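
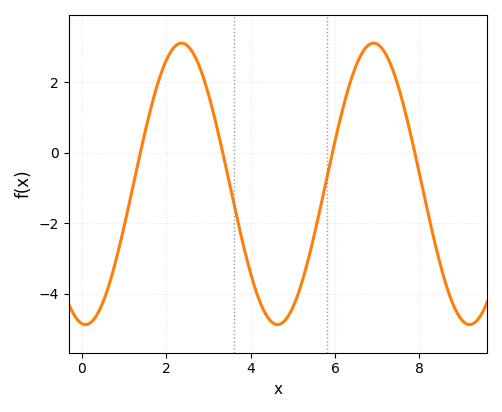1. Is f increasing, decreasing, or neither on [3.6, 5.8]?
neither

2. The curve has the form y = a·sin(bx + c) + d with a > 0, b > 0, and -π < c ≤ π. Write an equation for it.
y = 3.99sin(1.4x - 1.7) - 0.88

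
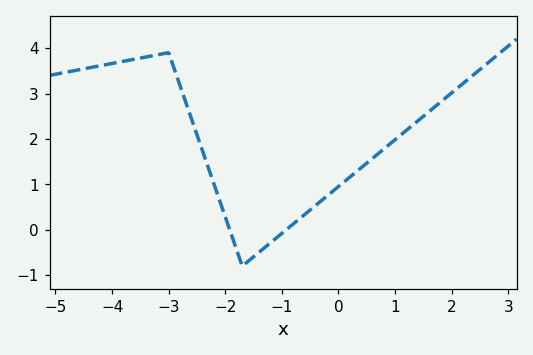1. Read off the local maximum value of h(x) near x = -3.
3.9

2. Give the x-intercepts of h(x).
-1.92, -0.924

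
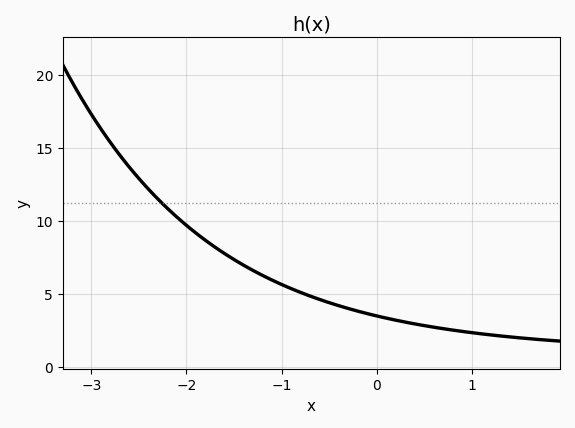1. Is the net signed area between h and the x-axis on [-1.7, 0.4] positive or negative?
positive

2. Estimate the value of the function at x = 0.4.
3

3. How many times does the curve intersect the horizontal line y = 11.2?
1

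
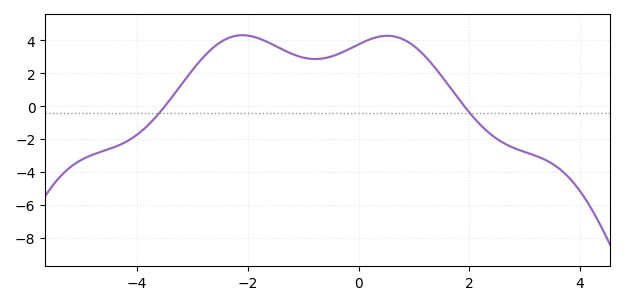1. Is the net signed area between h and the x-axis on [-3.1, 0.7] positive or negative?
positive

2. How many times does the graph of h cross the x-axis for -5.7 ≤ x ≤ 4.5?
2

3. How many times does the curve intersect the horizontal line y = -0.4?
2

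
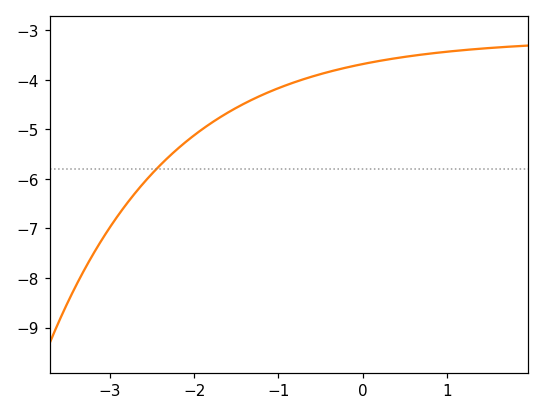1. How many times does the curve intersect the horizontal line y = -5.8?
1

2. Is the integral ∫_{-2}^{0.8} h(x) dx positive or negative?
negative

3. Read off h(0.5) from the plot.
-3.5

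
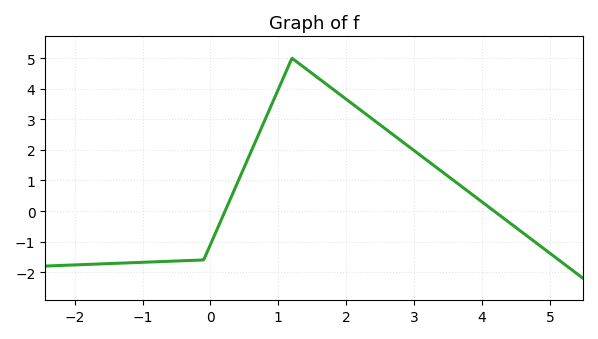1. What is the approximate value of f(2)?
3.66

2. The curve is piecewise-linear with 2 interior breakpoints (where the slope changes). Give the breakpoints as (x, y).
(-0.1, -1.6); (1.2, 5)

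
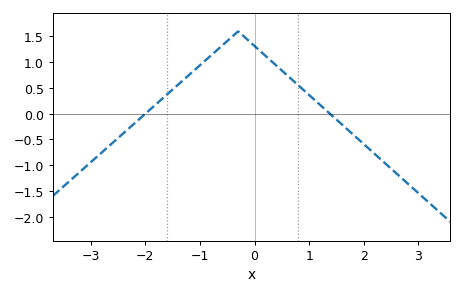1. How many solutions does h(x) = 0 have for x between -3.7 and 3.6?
2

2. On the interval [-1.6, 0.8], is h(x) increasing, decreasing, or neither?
neither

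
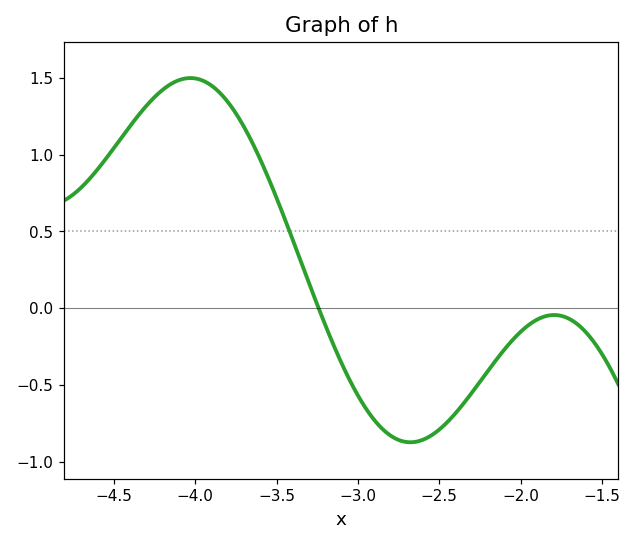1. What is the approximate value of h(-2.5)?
-0.789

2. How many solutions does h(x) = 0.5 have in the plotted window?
1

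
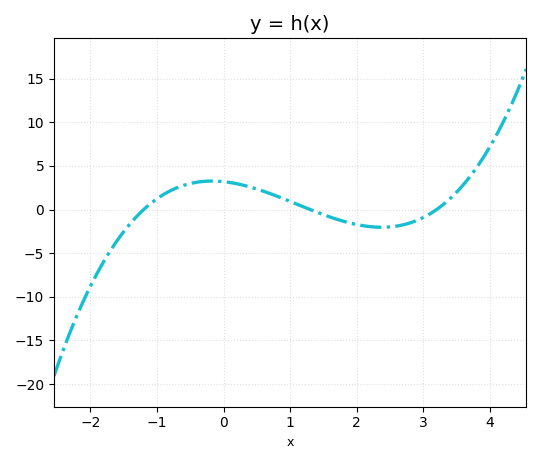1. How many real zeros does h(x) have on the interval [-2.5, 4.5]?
3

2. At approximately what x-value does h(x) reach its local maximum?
-0.174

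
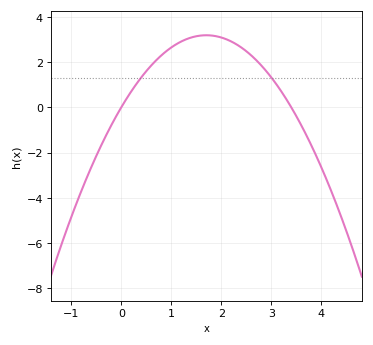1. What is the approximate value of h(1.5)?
3.13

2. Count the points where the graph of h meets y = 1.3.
2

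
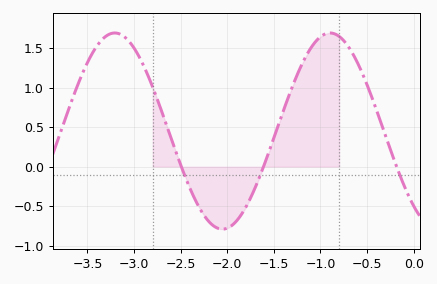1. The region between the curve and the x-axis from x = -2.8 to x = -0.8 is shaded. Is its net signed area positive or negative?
positive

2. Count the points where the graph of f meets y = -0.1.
3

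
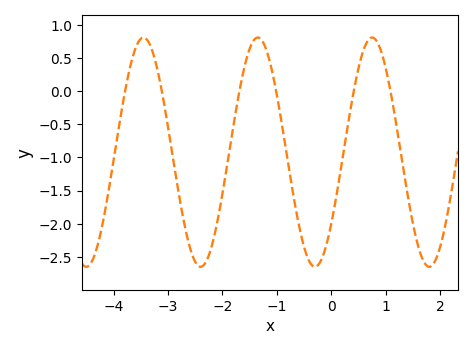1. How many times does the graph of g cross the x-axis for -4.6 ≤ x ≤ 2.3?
6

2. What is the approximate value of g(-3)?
-0.55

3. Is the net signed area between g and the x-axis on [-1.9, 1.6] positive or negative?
negative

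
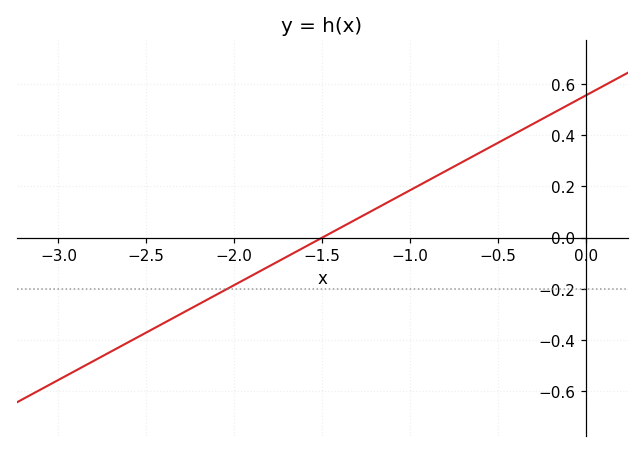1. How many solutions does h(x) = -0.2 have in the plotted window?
1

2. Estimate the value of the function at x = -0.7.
0.296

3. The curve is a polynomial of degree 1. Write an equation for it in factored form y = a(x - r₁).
y = 0.37(x + 1.5)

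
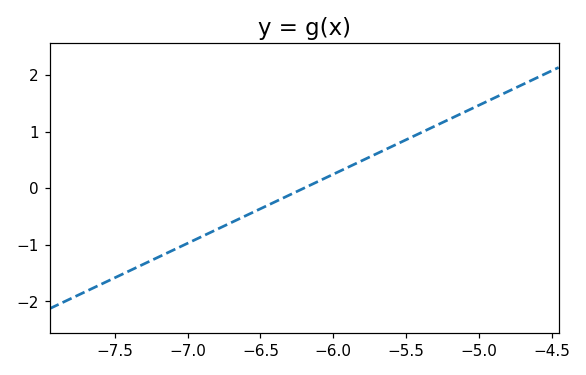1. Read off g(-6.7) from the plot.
-0.6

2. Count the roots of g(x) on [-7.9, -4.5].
1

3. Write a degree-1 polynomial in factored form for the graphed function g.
y = 1.22(x + 6.2)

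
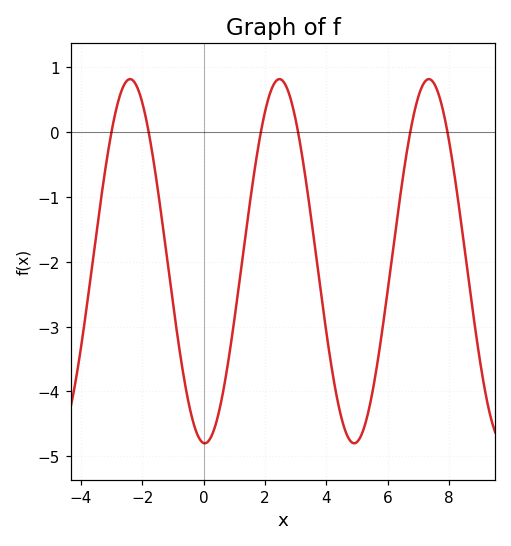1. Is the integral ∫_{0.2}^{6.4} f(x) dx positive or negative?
negative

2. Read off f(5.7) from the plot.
-3.5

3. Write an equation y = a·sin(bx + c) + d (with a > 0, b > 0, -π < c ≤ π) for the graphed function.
y = 2.81sin(1.3x - 1.6) - 1.99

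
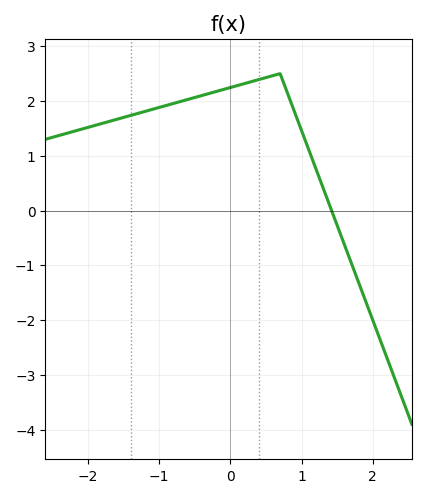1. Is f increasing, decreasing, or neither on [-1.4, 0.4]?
increasing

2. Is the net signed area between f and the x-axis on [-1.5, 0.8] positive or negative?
positive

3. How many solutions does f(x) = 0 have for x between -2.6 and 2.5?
1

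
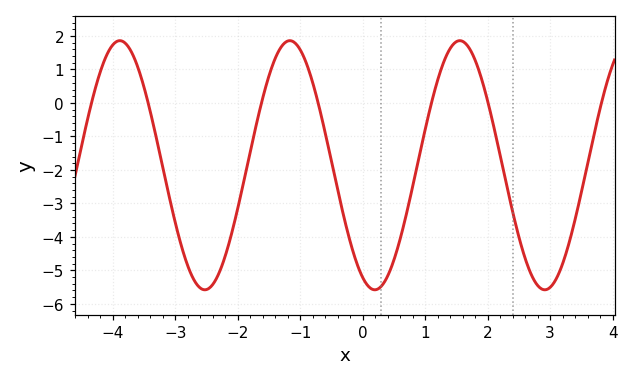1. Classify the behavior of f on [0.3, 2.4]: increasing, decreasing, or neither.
neither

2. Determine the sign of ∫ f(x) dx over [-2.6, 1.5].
negative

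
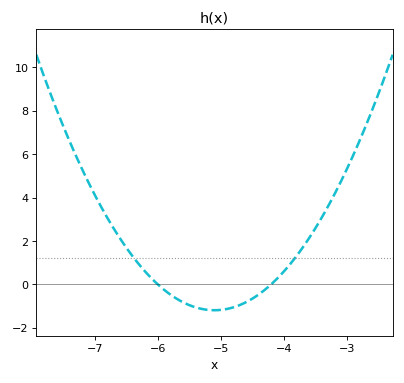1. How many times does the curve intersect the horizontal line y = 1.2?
2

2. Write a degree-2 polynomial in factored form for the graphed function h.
y = 1.47(x + 6)(x + 4.2)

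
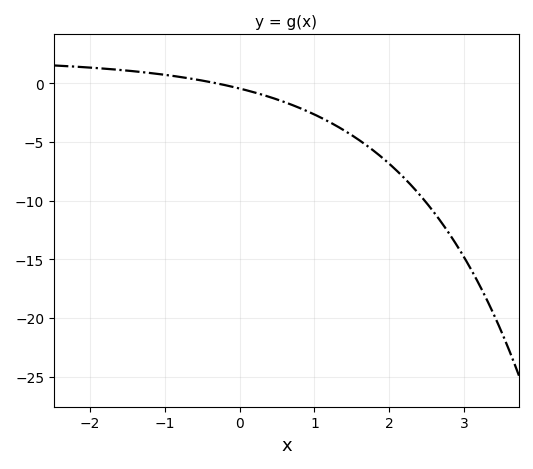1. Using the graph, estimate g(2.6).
-11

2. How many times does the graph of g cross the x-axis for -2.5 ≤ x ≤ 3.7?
1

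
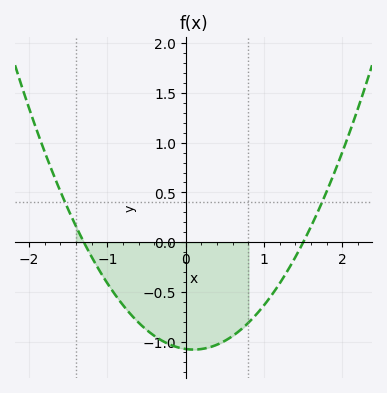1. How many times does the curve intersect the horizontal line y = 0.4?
2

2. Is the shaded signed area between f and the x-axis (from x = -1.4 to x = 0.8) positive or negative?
negative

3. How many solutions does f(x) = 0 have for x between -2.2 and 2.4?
2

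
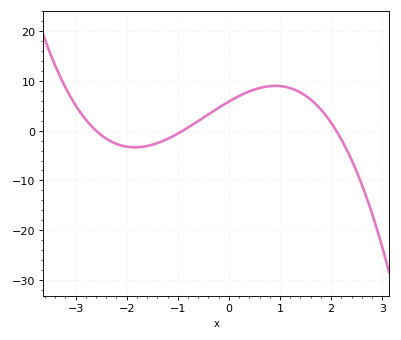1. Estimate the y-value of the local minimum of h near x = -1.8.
-3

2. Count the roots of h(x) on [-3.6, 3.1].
3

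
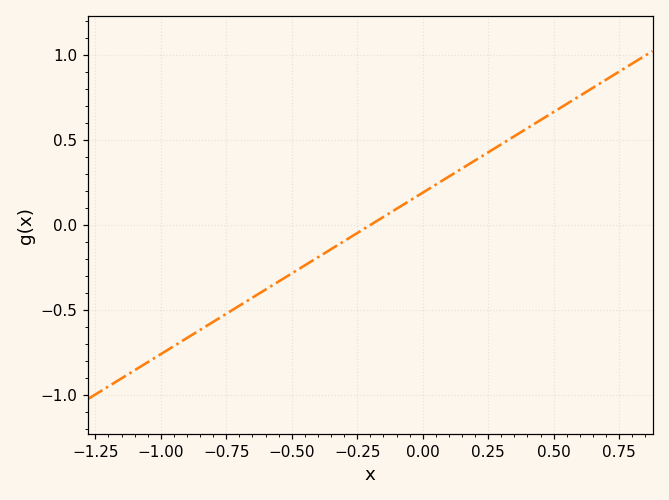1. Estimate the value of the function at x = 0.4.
0.55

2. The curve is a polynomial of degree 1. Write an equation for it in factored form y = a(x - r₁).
y = 0.95(x + 0.2)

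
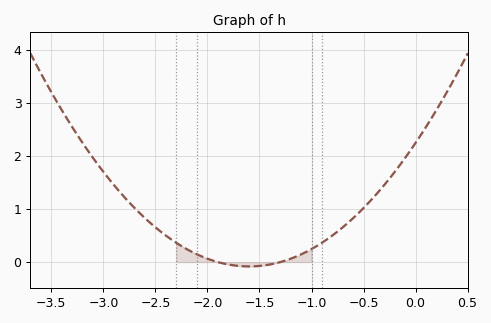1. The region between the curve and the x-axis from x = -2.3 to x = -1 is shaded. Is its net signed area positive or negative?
positive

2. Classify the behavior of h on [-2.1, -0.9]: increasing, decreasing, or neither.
neither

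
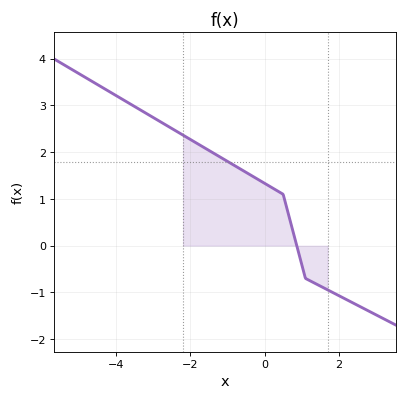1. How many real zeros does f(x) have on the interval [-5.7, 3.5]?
1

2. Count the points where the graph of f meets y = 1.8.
1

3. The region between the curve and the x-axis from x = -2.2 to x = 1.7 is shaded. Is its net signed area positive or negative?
positive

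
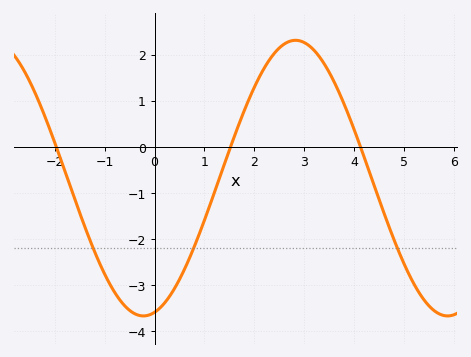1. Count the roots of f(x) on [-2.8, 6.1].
3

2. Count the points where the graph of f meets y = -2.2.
3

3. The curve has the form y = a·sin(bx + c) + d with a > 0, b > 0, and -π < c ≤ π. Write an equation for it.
y = 2.99sin(1.03x - 1.34) - 0.68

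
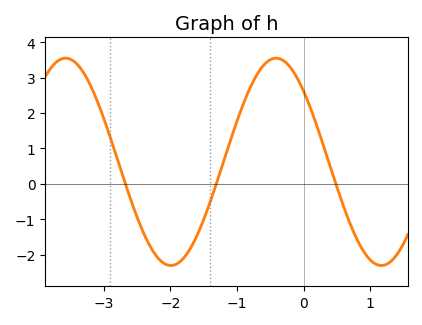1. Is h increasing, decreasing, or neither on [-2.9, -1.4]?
neither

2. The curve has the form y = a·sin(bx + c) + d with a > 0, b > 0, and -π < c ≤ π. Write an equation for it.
y = 2.93sin(1.99x + 2.39) + 0.62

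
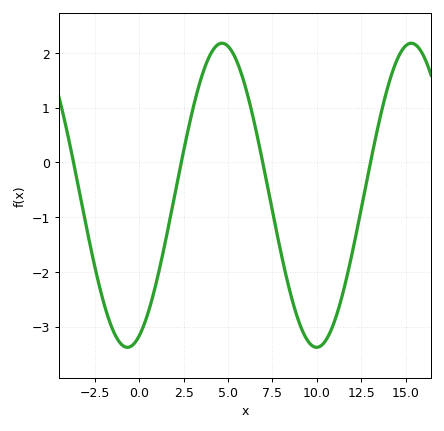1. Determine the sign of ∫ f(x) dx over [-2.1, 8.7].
negative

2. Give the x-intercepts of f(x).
-3.5, 2.5, 7, 13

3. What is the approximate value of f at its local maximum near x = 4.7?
2.2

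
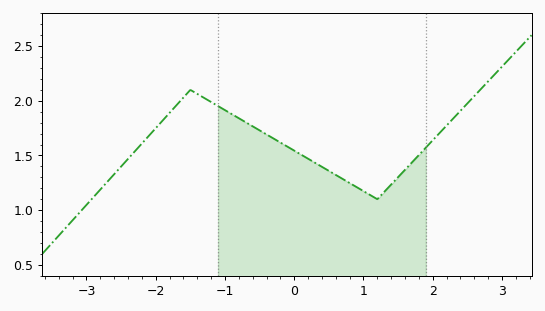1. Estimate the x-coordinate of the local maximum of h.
-1.5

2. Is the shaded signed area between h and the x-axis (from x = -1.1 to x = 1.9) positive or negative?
positive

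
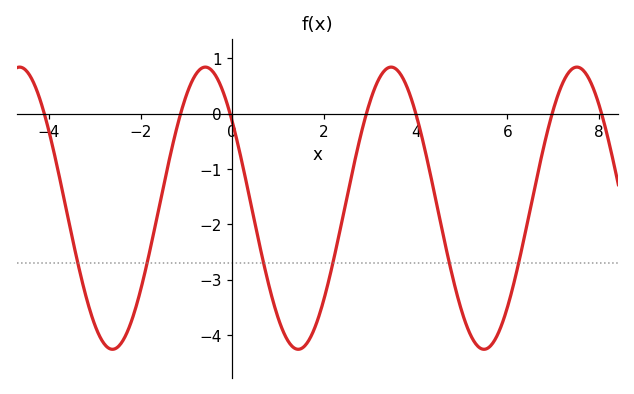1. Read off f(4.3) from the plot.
-1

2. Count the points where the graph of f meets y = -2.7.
6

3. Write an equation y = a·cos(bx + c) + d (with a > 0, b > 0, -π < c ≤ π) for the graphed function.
y = 2.55cos(1.6x + 0.91) - 1.71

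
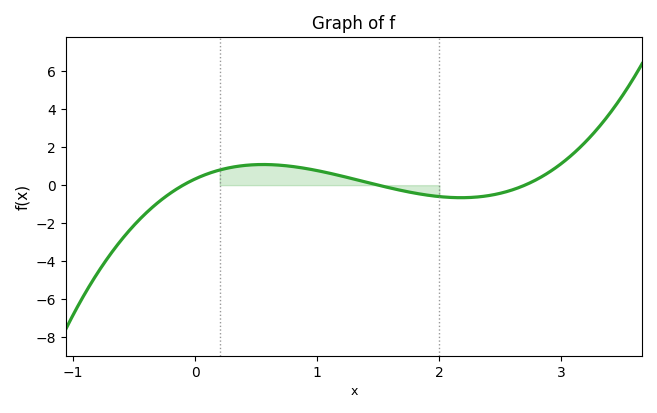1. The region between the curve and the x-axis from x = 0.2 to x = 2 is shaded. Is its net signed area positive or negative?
positive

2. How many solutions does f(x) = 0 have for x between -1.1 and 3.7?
3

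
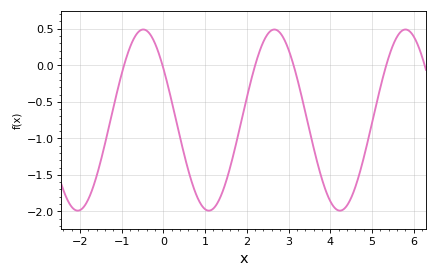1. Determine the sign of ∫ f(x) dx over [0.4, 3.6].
negative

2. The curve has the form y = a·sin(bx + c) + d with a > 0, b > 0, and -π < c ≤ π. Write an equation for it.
y = 1.24sin(2x + 2.53) - 0.75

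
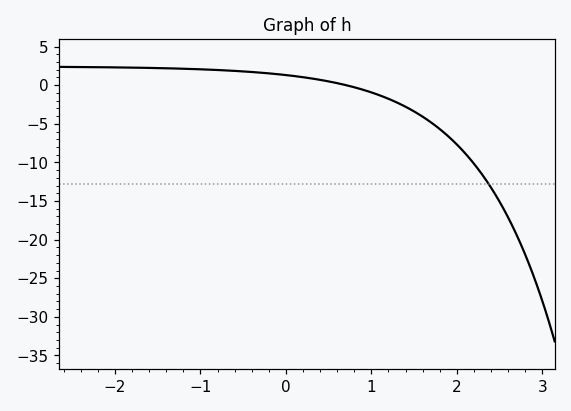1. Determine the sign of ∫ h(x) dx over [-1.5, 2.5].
negative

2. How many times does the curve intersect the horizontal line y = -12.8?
1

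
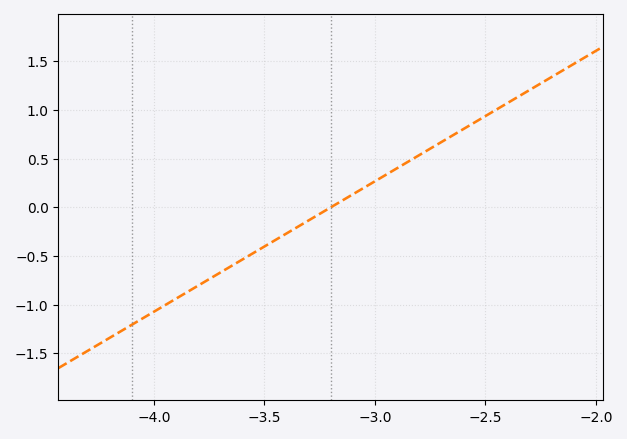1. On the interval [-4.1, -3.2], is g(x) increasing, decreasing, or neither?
increasing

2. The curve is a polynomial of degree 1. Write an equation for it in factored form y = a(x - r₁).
y = 1.34(x + 3.2)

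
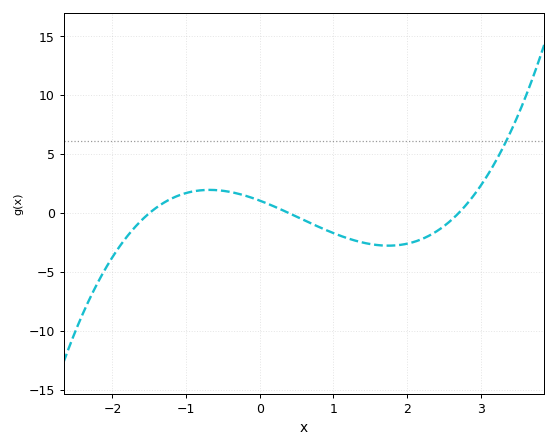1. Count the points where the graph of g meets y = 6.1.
1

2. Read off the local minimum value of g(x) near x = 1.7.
-3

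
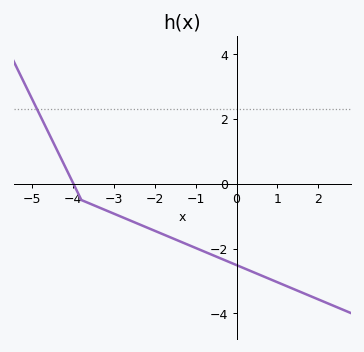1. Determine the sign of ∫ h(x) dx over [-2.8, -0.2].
negative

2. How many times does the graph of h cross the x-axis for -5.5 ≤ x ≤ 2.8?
1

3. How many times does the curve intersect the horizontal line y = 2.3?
1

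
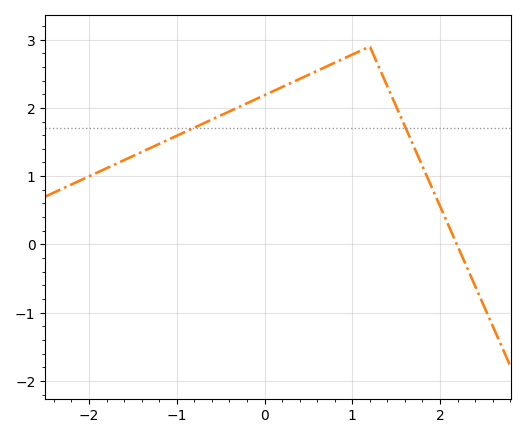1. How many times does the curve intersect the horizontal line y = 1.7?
2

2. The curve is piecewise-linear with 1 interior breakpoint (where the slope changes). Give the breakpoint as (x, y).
(1.2, 2.9)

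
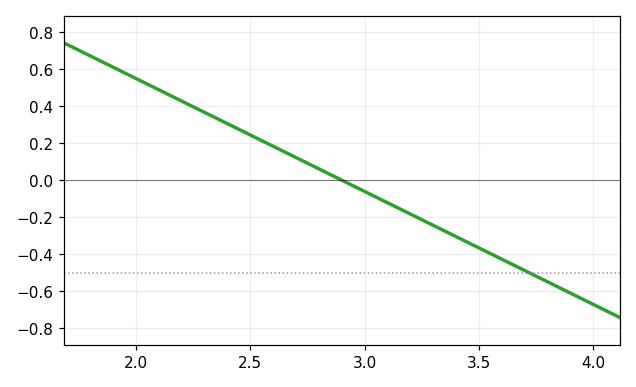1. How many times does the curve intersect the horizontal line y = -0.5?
1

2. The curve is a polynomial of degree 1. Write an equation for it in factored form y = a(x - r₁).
y = -0.61(x - 2.9)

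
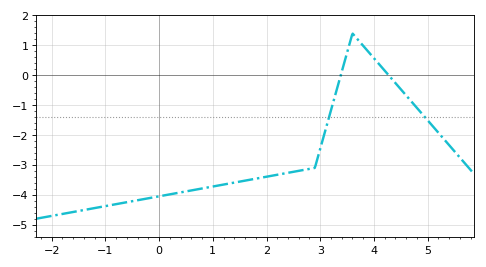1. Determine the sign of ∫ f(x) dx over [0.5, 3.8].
negative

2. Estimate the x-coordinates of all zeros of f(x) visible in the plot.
3.4, 4.2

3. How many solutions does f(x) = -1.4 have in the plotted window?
2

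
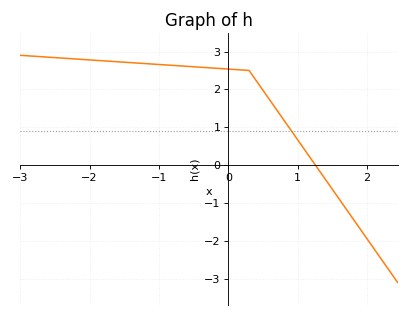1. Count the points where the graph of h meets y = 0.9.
1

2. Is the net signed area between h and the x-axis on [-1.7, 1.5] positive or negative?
positive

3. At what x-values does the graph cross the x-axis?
1.26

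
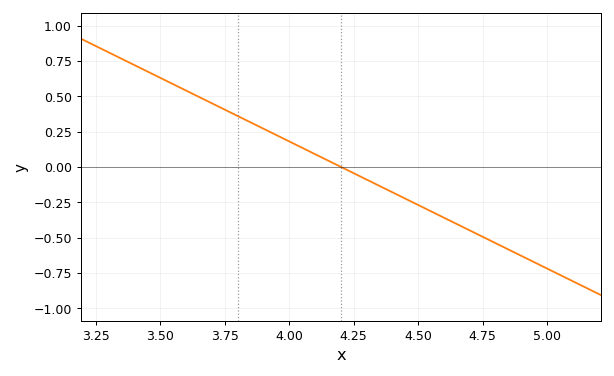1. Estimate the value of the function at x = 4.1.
0.09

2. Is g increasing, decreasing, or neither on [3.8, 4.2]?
decreasing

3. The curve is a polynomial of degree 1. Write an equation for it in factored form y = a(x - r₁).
y = -0.9(x - 4.2)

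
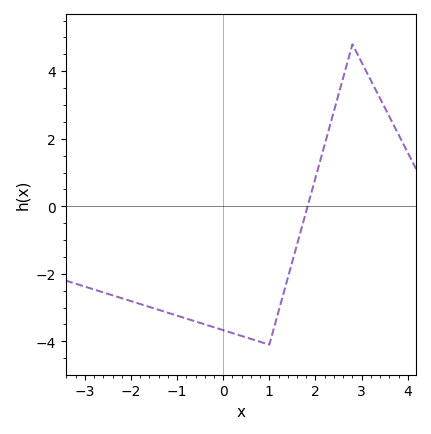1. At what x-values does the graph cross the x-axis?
1.8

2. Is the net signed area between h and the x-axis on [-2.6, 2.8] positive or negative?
negative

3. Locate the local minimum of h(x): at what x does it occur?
1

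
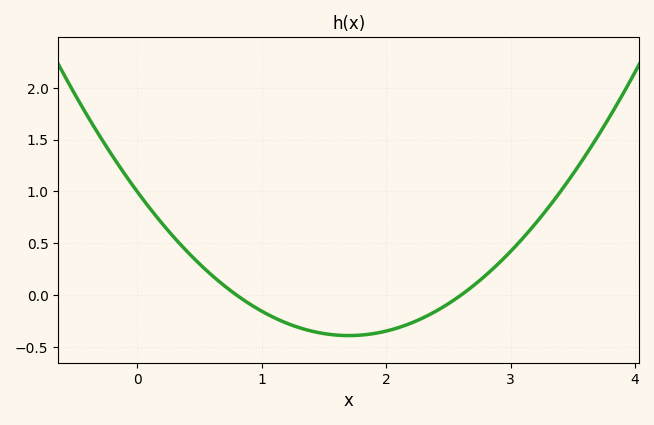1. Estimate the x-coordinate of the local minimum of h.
1.7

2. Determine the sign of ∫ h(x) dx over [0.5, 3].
negative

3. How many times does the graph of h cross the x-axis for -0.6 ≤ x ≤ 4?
2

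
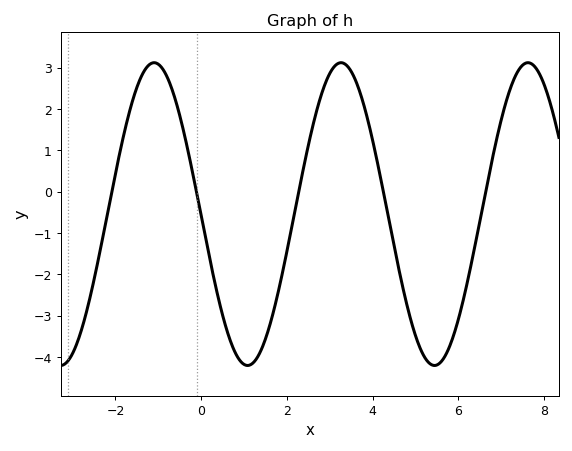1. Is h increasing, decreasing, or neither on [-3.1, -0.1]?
neither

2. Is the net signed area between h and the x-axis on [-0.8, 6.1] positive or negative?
negative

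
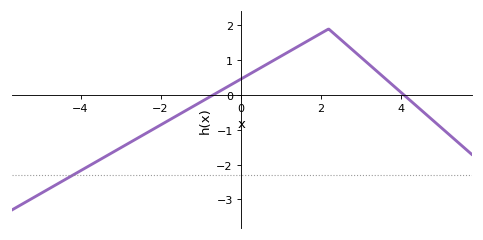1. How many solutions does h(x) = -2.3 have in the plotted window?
1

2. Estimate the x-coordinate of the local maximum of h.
2.2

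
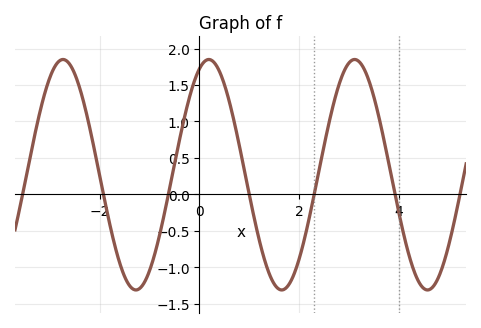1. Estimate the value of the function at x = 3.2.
1.82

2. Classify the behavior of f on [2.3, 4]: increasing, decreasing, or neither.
neither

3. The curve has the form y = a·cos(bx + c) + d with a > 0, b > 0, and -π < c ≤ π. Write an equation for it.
y = 1.58cos(2.15x - 0.402) + 0.27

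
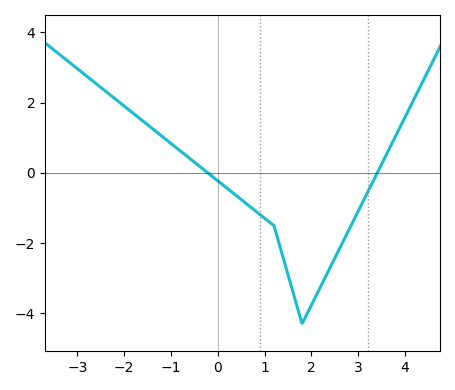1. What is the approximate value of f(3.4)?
-0.017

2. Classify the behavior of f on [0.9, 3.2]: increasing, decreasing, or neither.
neither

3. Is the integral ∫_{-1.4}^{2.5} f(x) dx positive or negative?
negative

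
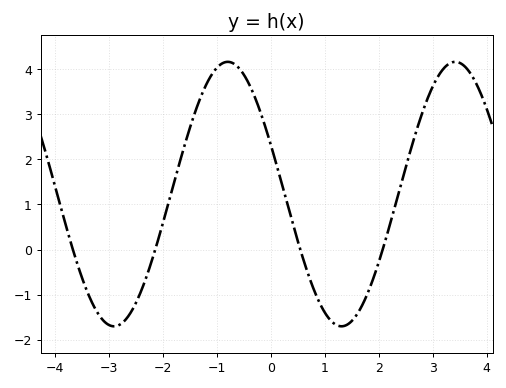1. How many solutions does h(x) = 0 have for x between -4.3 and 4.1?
4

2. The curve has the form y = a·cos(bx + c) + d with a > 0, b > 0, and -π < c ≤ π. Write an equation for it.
y = 2.93cos(1.49x + 1.19) + 1.23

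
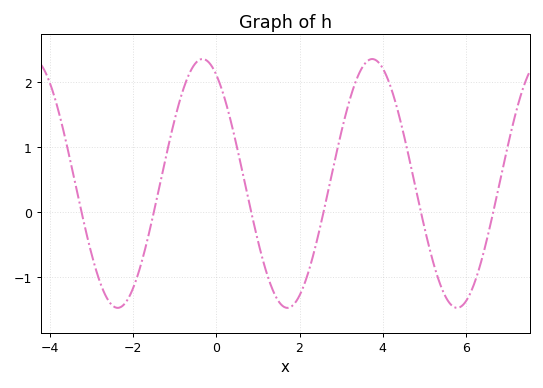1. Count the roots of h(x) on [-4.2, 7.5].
6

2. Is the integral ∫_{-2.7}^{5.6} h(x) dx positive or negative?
positive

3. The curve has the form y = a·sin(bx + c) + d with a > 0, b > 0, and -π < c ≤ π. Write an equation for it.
y = 1.91sin(1.54x + 2.08) + 0.44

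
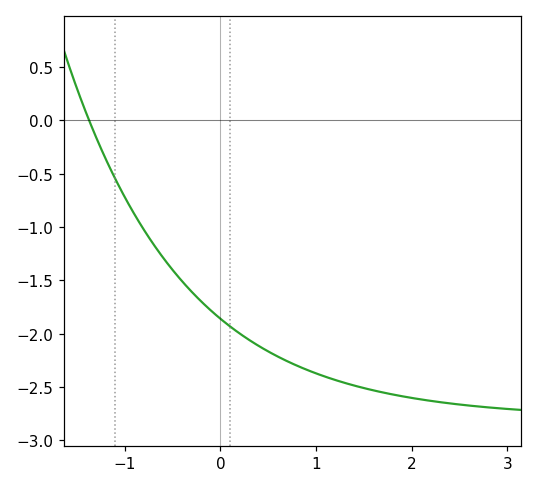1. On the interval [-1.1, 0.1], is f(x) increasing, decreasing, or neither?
decreasing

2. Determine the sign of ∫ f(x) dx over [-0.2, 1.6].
negative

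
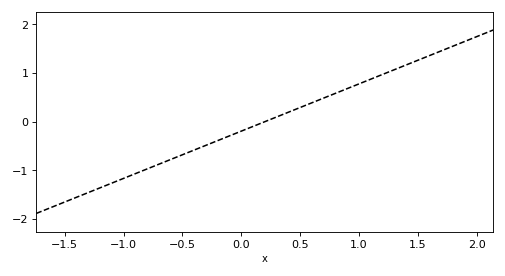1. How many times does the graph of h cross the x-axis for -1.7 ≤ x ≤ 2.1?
1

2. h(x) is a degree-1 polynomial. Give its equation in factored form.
y = 0.97(x - 0.2)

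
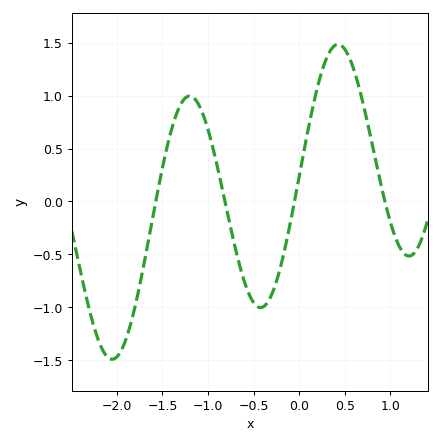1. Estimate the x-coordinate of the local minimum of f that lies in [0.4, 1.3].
1.2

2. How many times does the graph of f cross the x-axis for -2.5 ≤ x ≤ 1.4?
4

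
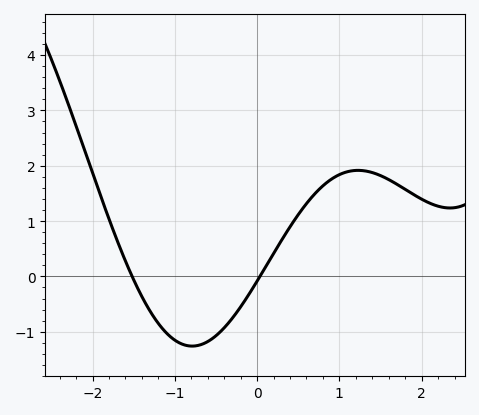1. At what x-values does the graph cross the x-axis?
-1.5, 0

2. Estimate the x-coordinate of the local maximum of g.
1.2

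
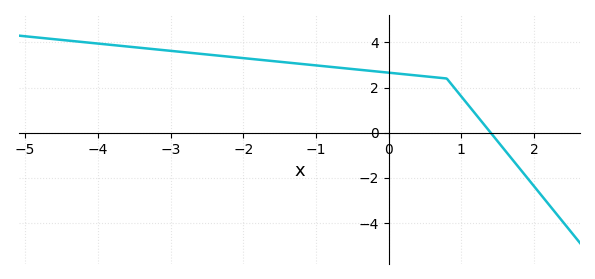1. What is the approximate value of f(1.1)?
1.2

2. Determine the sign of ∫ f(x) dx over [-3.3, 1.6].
positive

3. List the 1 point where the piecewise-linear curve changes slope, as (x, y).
(0.8, 2.4)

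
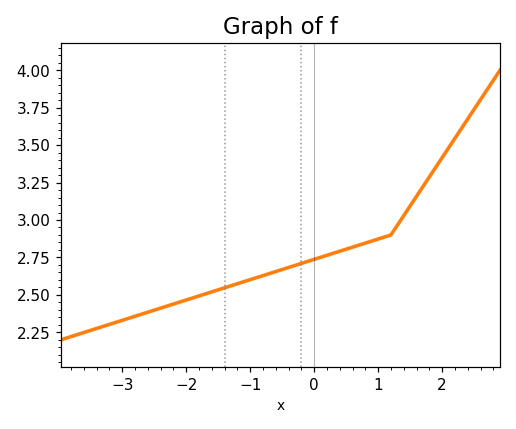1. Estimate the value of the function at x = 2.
3.4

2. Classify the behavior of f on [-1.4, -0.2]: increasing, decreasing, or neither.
increasing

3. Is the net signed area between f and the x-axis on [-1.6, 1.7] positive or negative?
positive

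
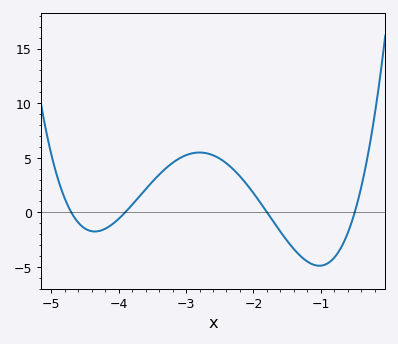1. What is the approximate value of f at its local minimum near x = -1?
-5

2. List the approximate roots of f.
-4.7, -3.9, -1.8, -0.5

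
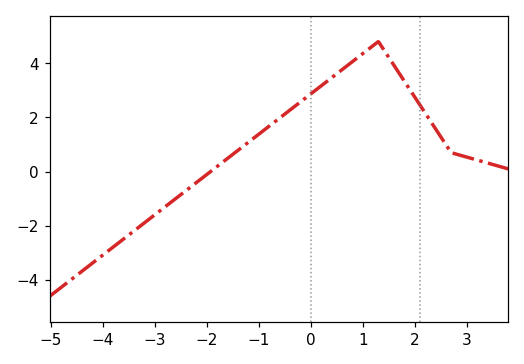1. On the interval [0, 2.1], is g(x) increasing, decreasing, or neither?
neither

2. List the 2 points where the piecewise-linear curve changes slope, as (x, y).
(1.3, 4.8); (2.7, 0.7)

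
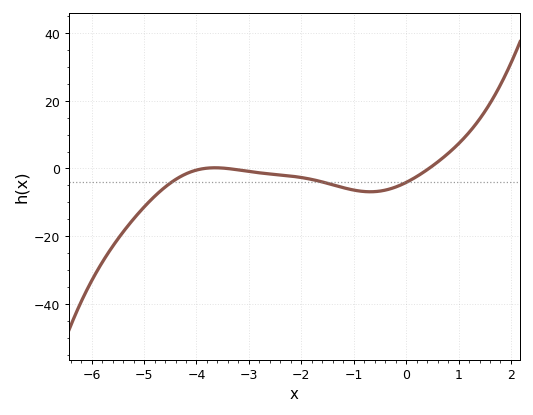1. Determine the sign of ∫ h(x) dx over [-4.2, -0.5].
negative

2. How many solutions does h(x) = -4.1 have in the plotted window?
3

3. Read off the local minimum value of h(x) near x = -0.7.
-6.89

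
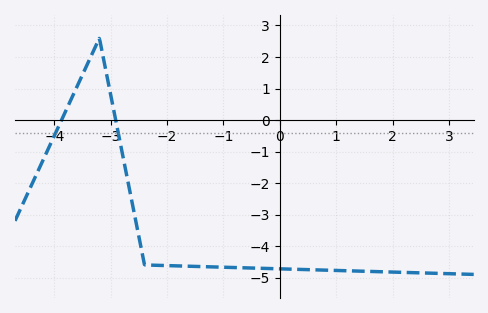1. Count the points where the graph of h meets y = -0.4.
2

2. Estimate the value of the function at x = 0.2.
-4.7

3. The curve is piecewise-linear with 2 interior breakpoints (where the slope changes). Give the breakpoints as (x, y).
(-3.2, 2.6); (-2.4, -4.6)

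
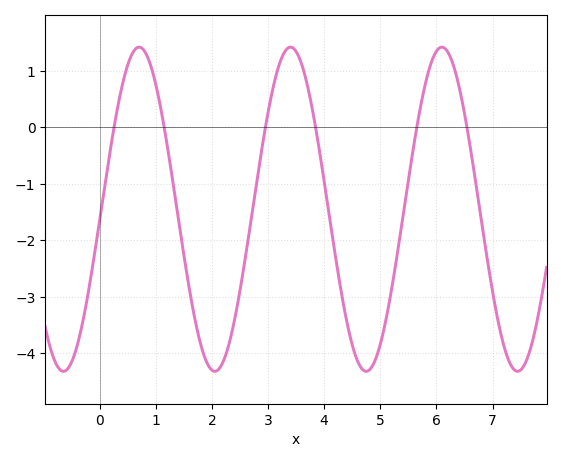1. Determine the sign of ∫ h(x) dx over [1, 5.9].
negative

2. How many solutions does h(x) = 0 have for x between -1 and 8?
6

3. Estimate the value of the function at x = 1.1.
0.3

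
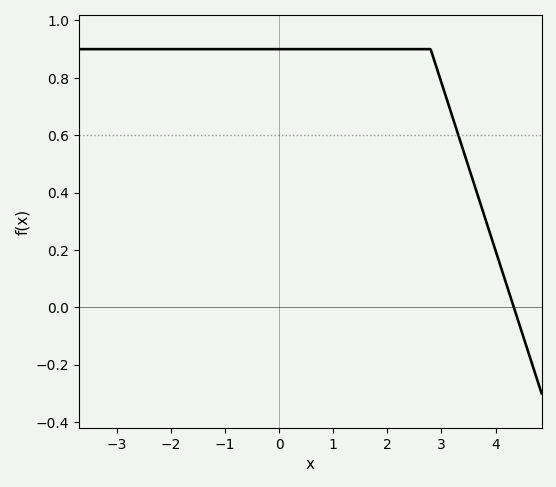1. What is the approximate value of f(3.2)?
0.66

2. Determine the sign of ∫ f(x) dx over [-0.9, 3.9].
positive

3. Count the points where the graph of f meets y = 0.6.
1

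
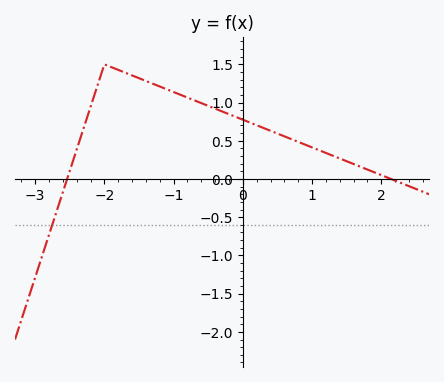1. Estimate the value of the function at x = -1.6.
1.36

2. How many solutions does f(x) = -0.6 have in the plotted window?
1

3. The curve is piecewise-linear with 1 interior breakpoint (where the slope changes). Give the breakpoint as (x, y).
(-2, 1.5)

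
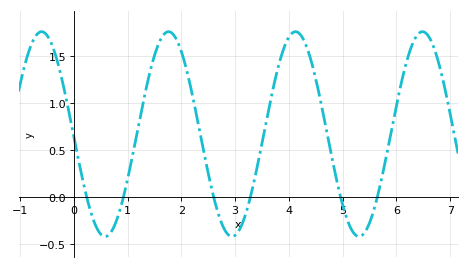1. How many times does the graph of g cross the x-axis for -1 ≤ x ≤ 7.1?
6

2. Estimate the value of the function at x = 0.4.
-0.3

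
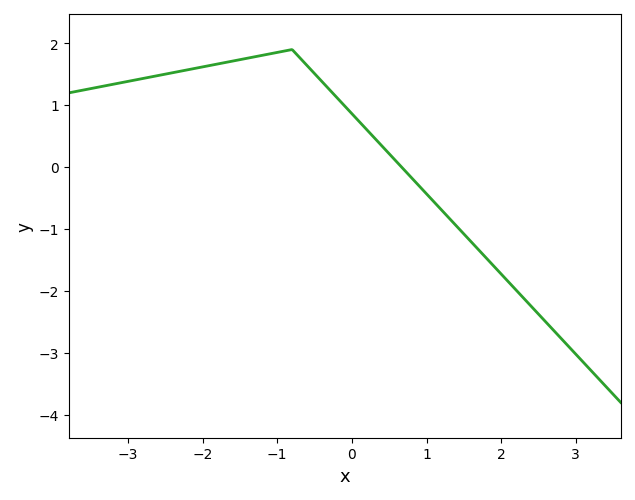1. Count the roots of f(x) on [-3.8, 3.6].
1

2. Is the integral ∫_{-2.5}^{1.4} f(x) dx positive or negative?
positive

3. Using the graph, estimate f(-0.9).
1.9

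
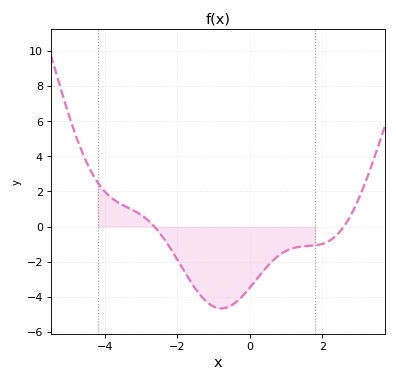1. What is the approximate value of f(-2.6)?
0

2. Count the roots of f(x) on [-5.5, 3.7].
2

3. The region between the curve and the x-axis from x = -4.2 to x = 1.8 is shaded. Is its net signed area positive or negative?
negative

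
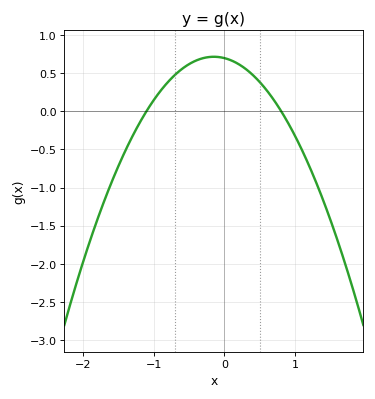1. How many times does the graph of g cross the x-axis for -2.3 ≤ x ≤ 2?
2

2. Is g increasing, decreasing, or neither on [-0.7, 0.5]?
neither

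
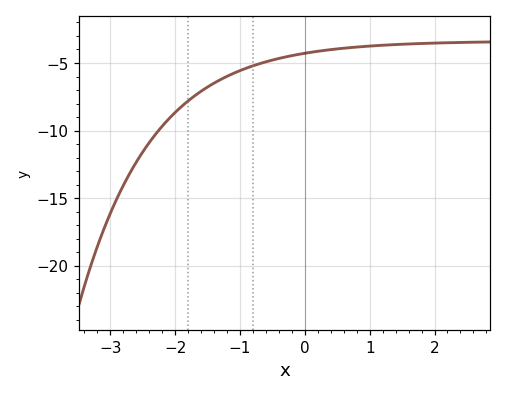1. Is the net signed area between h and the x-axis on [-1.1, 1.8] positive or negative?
negative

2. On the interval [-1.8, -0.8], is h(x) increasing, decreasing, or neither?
increasing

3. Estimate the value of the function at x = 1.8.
-3.56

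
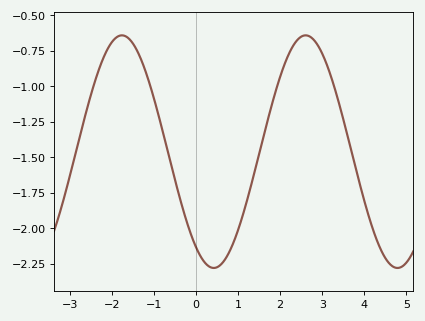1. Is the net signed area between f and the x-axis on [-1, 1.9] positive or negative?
negative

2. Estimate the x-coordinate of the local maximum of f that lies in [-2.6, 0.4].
-1.76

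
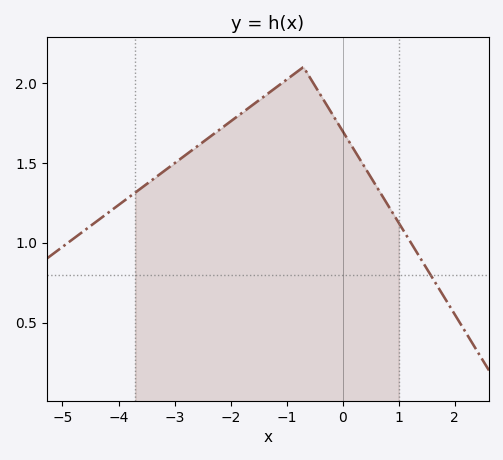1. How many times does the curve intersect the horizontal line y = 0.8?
1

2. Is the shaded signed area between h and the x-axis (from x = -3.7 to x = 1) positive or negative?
positive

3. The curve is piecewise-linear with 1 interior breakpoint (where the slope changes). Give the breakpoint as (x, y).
(-0.7, 2.1)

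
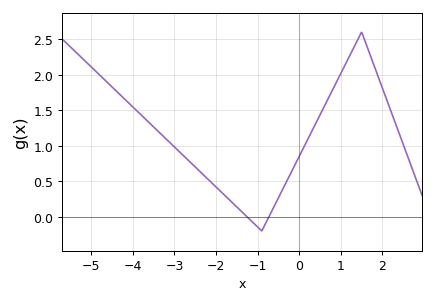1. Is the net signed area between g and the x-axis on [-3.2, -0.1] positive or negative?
positive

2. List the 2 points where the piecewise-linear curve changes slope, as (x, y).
(-0.9, -0.2); (1.5, 2.6)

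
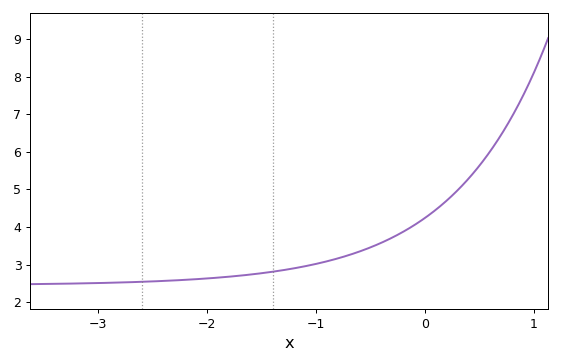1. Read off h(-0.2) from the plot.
3.87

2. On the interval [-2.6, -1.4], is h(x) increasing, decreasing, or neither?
increasing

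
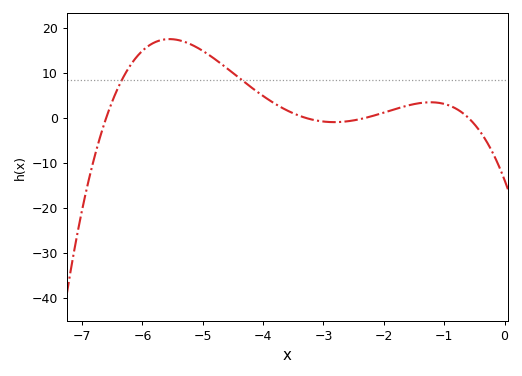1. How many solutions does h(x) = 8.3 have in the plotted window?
2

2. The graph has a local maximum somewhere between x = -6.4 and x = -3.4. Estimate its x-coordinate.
-5.55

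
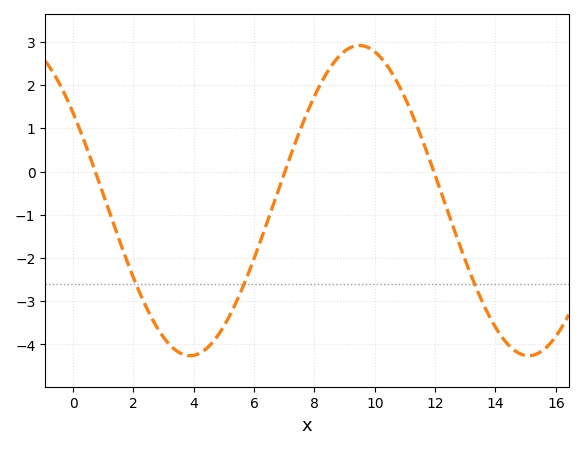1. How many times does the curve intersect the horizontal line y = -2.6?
3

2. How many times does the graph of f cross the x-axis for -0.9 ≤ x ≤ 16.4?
3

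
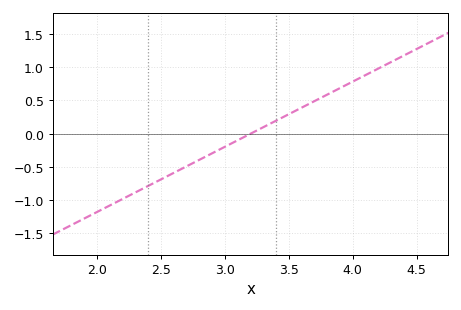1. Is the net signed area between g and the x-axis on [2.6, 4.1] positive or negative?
positive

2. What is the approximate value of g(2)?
-1.2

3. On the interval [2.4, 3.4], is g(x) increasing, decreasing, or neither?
increasing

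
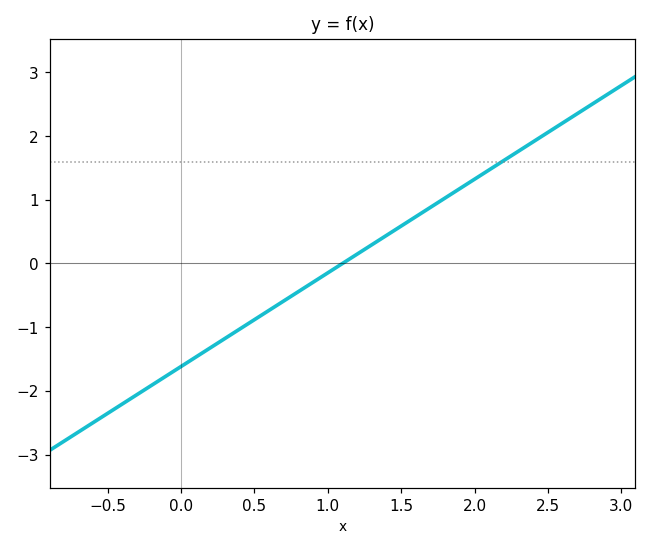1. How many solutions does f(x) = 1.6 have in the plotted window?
1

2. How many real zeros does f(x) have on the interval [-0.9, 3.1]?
1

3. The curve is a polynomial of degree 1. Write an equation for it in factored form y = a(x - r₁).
y = 1.47(x - 1.1)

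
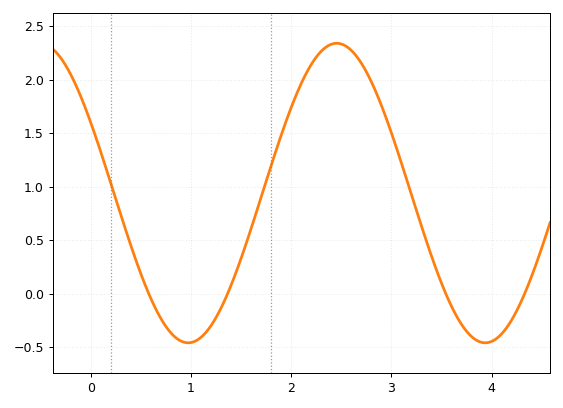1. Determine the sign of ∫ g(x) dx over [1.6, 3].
positive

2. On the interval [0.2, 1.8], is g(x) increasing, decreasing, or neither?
neither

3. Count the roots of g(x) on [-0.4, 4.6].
4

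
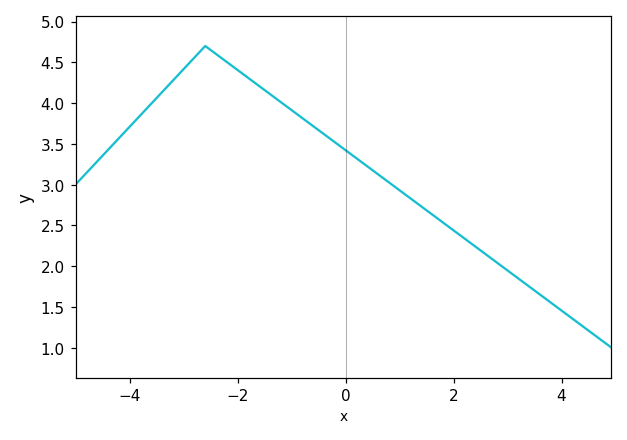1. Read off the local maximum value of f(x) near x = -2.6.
4.7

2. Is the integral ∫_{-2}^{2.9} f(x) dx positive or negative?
positive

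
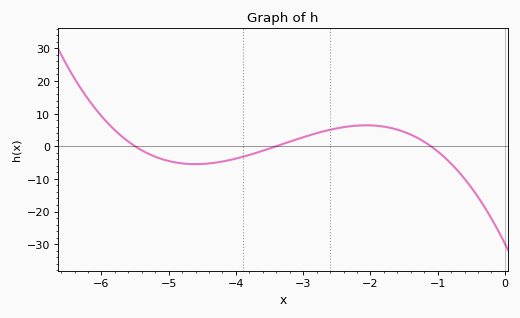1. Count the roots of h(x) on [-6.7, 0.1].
3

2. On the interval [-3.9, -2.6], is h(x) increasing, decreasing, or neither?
increasing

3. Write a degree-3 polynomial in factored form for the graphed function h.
y = -1.45(x + 5.5)(x + 3.4)(x + 1.1)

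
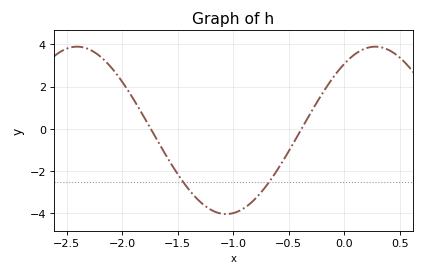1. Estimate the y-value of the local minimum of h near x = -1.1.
-4.03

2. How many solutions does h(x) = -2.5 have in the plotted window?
2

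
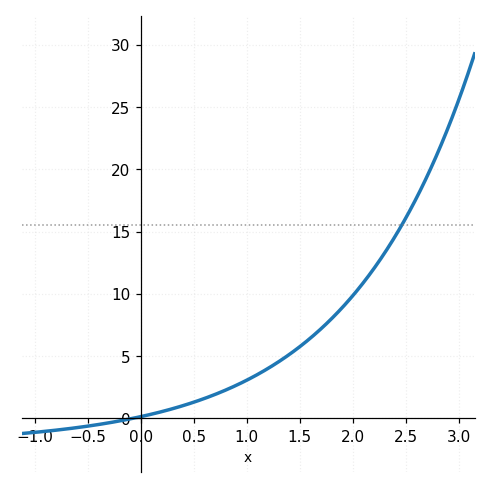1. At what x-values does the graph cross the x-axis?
-0.083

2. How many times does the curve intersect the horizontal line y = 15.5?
1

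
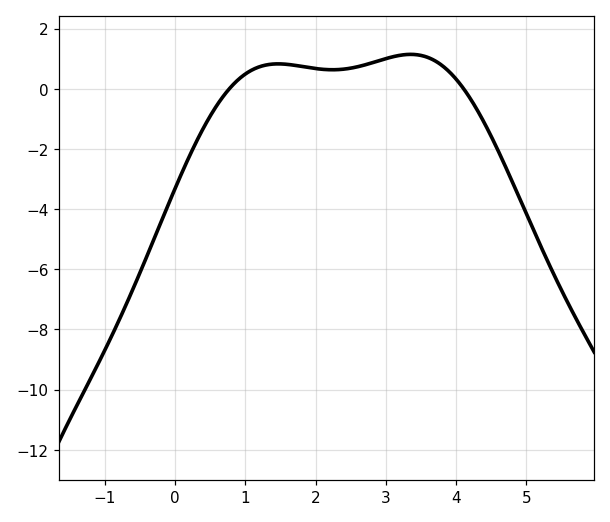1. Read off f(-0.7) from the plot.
-7.18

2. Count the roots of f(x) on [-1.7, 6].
2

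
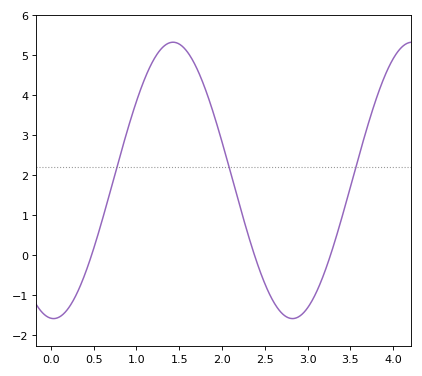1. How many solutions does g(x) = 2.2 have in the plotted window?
3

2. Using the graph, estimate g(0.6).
0.871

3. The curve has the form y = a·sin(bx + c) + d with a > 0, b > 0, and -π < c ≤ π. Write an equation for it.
y = 3.46sin(2.25x - 1.64) + 1.86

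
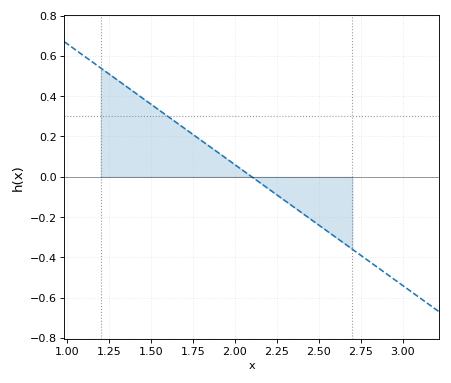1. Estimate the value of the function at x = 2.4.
-0.18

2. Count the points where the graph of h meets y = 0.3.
1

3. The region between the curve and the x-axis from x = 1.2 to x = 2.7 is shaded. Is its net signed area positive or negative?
positive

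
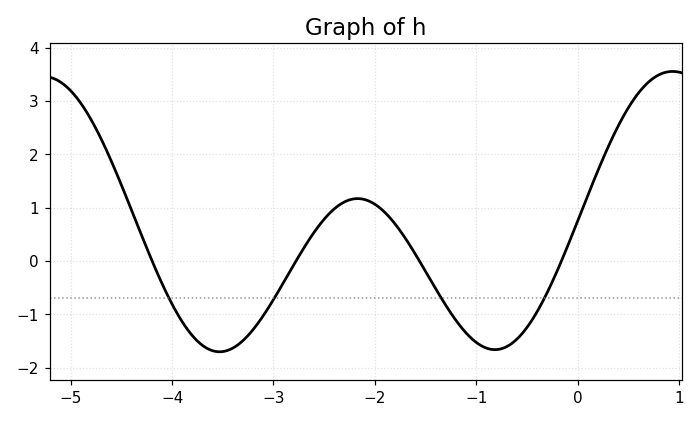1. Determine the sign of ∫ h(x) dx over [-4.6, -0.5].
negative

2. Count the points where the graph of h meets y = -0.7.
4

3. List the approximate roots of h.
-4.2, -2.8, -1.6, -0.2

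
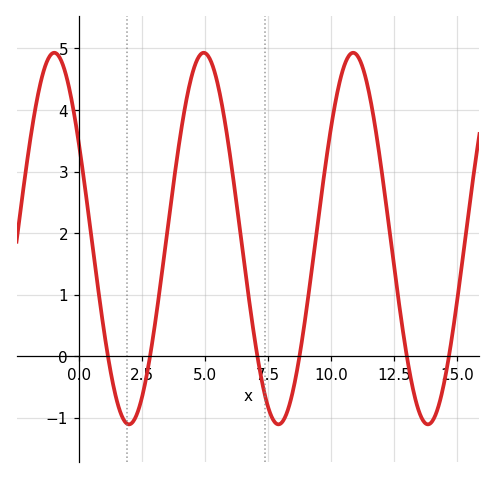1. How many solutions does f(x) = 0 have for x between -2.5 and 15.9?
6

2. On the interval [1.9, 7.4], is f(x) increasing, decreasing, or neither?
neither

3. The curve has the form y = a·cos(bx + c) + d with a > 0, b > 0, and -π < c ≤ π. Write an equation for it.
y = 3.02cos(1.1x + 1) + 1.91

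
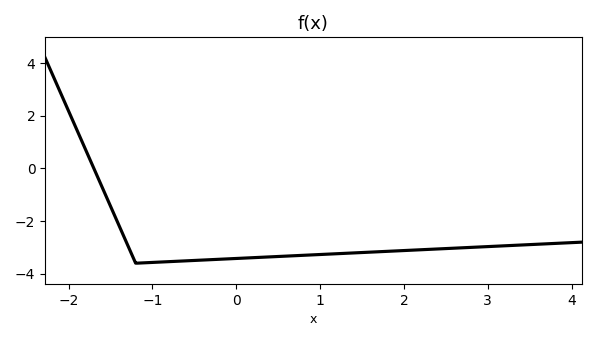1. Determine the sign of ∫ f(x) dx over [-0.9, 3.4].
negative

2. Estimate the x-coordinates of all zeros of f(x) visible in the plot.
-1.7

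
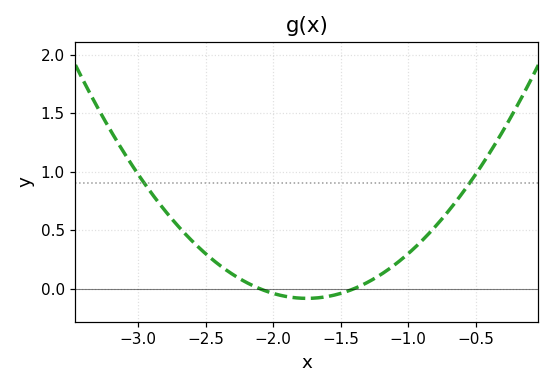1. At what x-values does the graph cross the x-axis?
-2.1, -1.4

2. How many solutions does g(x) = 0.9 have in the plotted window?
2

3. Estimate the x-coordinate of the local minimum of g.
-1.75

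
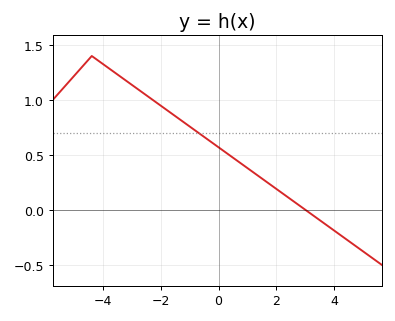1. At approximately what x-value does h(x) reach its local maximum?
-4.4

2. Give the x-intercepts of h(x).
3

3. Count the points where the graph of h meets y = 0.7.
1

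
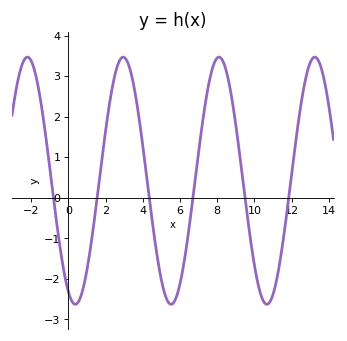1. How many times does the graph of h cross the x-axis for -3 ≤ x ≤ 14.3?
6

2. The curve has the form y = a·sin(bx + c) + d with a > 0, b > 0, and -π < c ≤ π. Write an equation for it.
y = 3.05sin(1.22x - 2.02) + 0.42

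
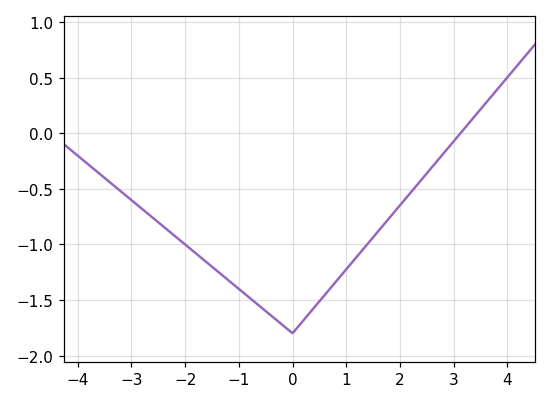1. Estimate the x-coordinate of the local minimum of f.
0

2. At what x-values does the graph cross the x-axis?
3.2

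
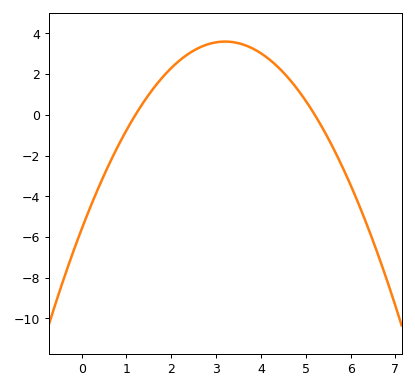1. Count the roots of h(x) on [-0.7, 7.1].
2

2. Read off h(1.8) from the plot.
1.84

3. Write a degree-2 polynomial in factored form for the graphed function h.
y = -0.9(x - 1.2)(x - 5.2)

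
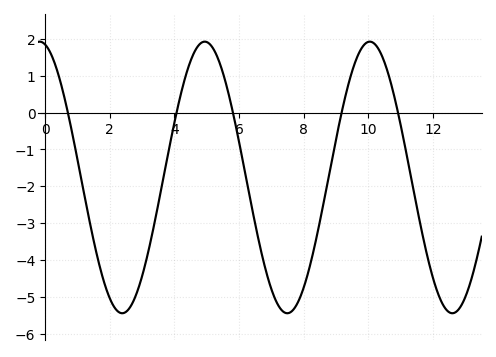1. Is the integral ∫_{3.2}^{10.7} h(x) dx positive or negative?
negative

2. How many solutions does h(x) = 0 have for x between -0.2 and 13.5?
5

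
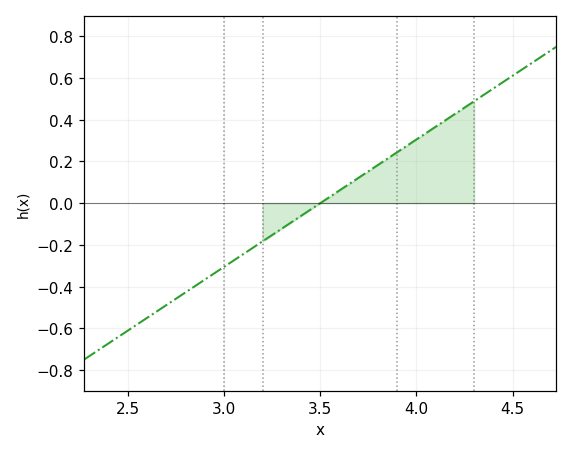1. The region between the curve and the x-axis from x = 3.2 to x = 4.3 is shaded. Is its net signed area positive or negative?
positive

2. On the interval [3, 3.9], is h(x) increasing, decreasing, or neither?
increasing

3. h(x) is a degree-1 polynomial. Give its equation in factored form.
y = 0.61(x - 3.5)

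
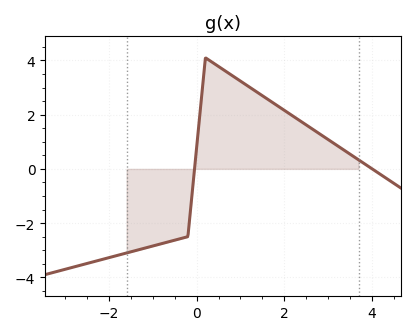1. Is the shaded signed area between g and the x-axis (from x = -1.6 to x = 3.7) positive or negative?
positive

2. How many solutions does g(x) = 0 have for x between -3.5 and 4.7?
2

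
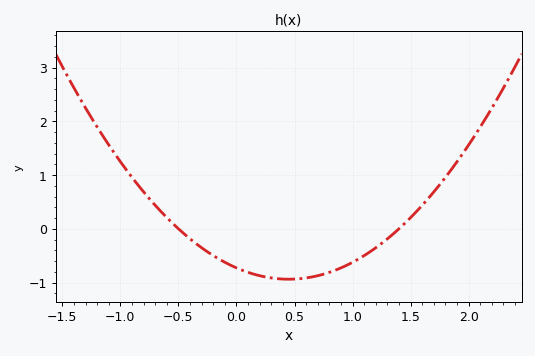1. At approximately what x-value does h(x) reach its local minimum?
0.45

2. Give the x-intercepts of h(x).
-0.5, 1.4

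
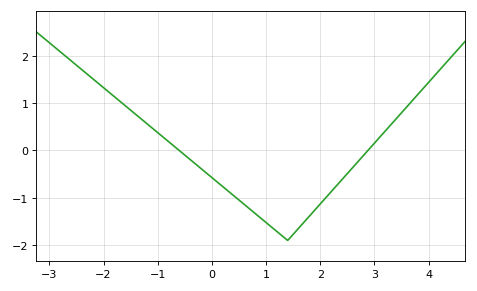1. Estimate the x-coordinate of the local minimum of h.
1.4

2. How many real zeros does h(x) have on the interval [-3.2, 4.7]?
2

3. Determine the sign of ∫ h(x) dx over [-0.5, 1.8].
negative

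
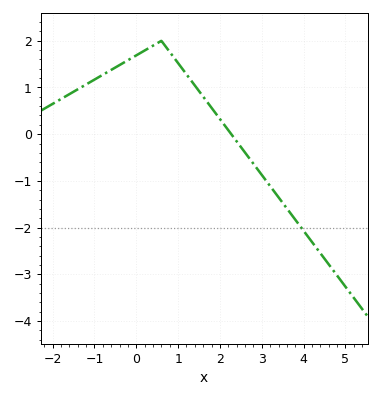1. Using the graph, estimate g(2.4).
-0.155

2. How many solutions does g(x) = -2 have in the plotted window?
1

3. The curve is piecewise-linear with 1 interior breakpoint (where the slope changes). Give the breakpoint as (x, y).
(0.6, 2)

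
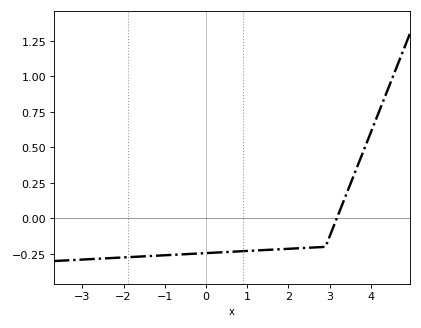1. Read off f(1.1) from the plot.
-0.227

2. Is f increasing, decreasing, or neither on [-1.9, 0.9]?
increasing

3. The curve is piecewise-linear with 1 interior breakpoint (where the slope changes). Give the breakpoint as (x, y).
(2.9, -0.2)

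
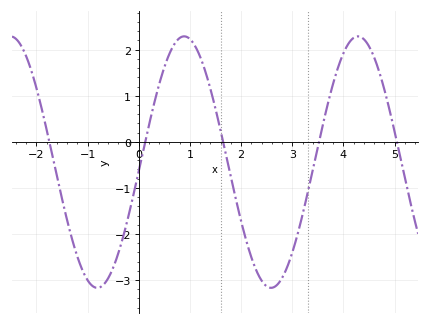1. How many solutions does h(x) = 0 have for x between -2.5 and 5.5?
5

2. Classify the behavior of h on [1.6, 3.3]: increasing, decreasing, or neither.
neither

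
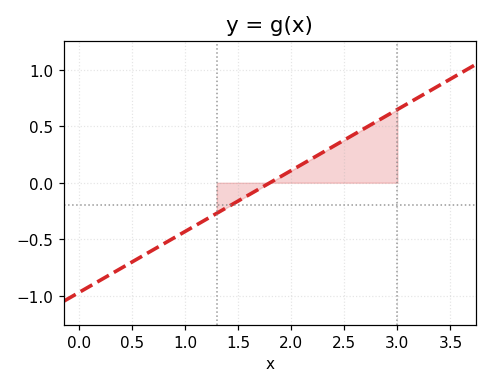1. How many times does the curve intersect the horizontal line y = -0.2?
1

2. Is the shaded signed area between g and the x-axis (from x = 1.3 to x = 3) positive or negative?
positive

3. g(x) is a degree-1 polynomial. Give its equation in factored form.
y = 0.54(x - 1.8)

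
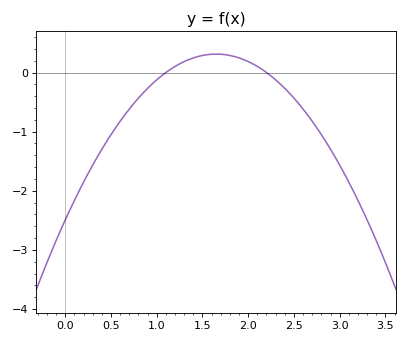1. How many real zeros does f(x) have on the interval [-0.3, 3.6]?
2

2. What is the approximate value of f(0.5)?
-1.05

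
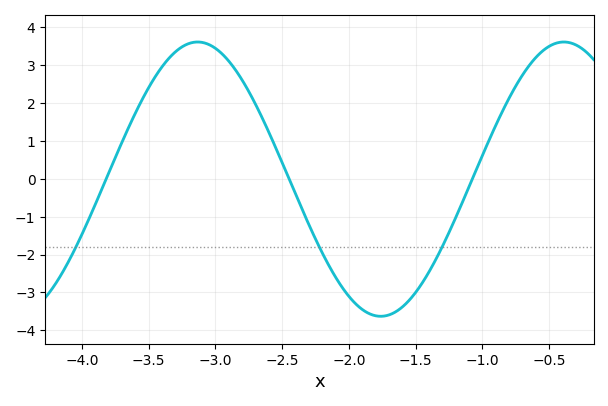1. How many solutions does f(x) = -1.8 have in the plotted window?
3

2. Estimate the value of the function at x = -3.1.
3.6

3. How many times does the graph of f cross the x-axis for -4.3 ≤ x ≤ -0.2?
3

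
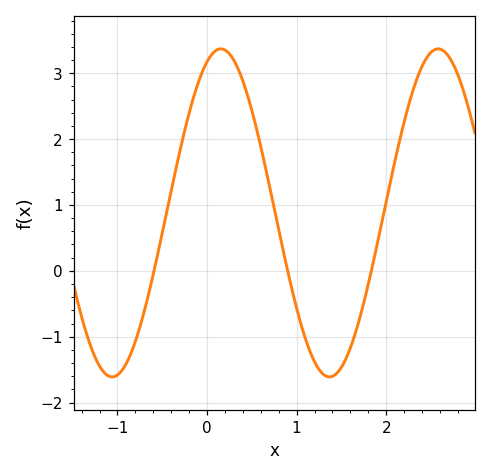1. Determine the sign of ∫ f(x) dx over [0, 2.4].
positive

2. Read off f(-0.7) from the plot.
-0.61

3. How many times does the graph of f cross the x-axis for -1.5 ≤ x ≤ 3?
3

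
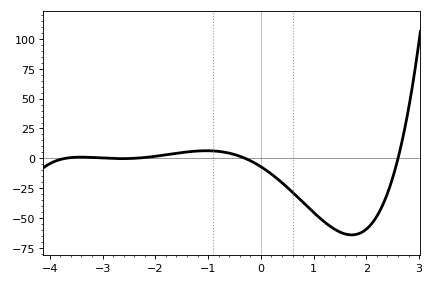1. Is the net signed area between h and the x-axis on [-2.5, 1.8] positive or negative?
negative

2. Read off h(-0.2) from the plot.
-2.04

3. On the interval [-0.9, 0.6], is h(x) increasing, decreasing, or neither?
decreasing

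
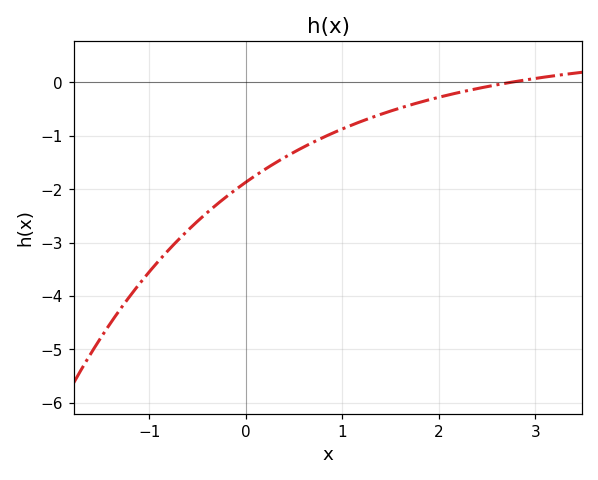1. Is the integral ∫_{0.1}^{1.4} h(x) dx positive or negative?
negative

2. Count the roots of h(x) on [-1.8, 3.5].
1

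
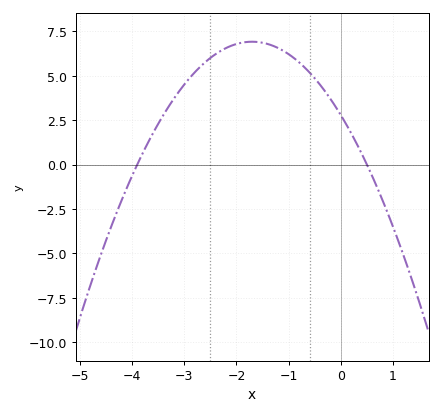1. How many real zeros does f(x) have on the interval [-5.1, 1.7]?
2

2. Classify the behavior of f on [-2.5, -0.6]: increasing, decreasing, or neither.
neither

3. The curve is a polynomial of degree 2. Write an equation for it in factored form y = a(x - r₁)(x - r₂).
y = -1.43(x + 3.9)(x - 0.5)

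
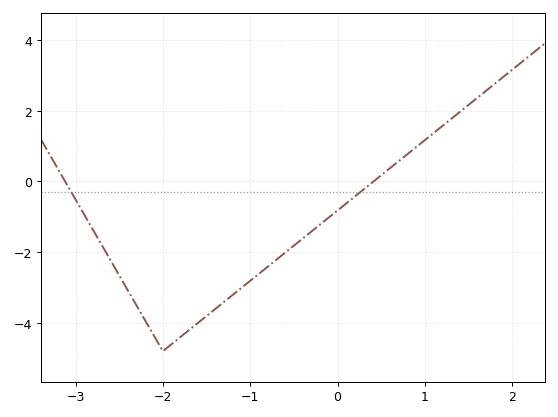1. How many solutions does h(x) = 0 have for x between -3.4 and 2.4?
2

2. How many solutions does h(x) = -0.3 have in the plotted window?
2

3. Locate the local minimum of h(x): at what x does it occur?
-2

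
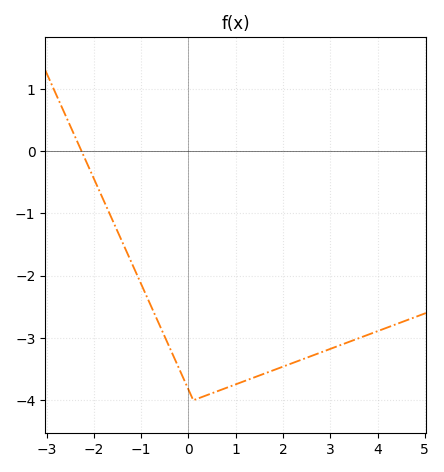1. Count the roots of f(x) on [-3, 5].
1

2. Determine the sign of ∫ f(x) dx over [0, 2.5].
negative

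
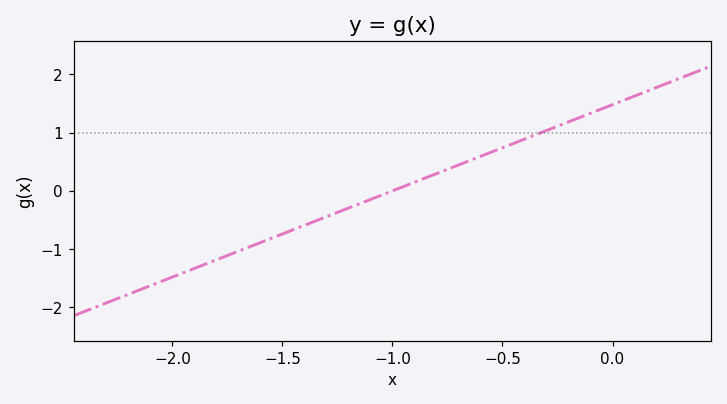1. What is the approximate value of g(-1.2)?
-0.3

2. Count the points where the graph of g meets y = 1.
1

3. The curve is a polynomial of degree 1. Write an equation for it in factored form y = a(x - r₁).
y = 1.48(x + 1)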